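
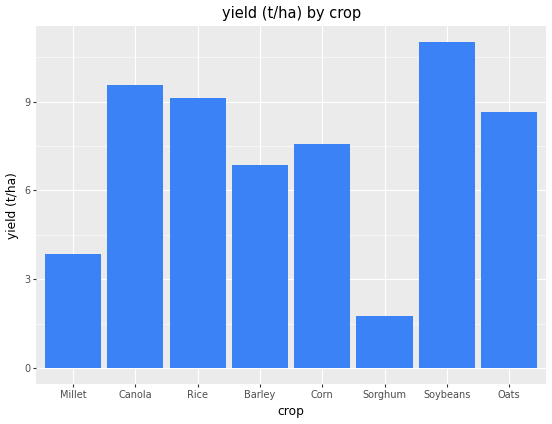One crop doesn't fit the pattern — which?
Sorghum

Sorghum ≈ 2; the rest sit between ≈ 4 and ≈ 11.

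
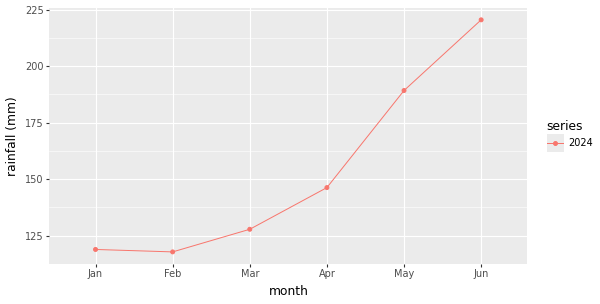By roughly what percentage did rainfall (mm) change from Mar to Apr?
Mar ≈ 130, Apr ≈ 150; (150 − 130) / 130 ≈ +15.4%.

≈ +15.4%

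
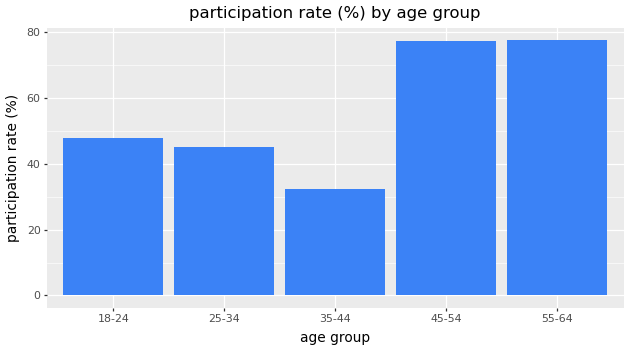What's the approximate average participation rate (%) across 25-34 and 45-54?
≈ 65

(50 + 80) / 2 ≈ 65.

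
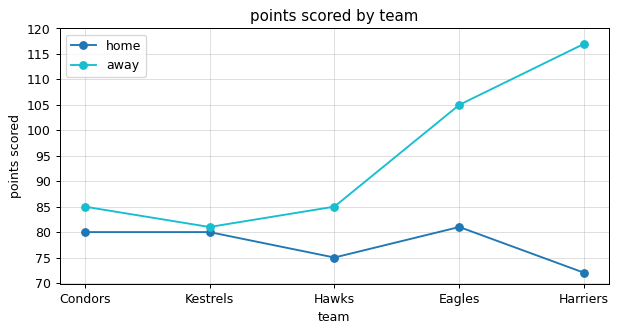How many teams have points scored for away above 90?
Above 90: Eagles, Harriers.

2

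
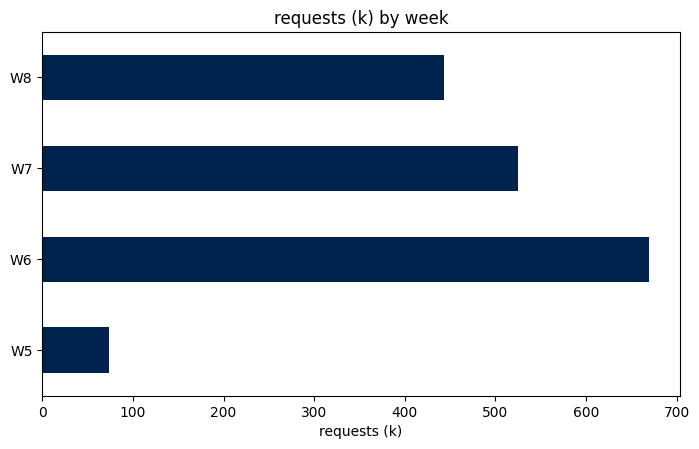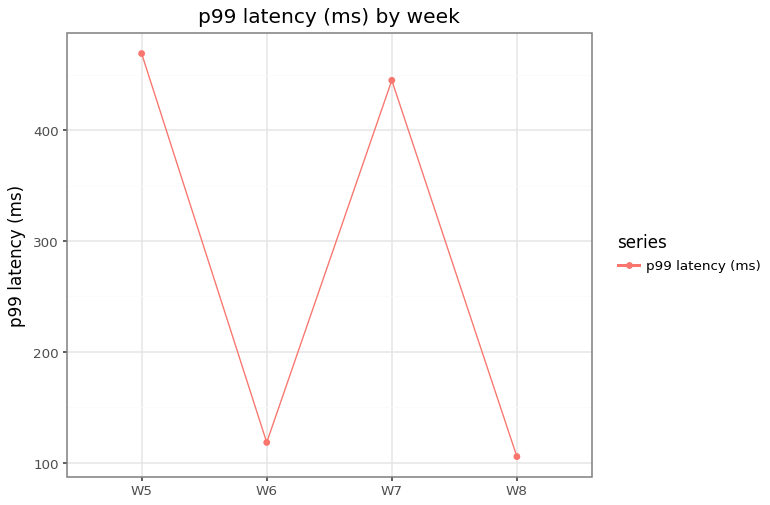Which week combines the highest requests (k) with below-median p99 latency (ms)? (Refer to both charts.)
Chart 2 median p99 latency (ms) ≈ 300; below-median weeks: W6, W8. Among those, W6 has the highest requests (k) (≈ 700).

W6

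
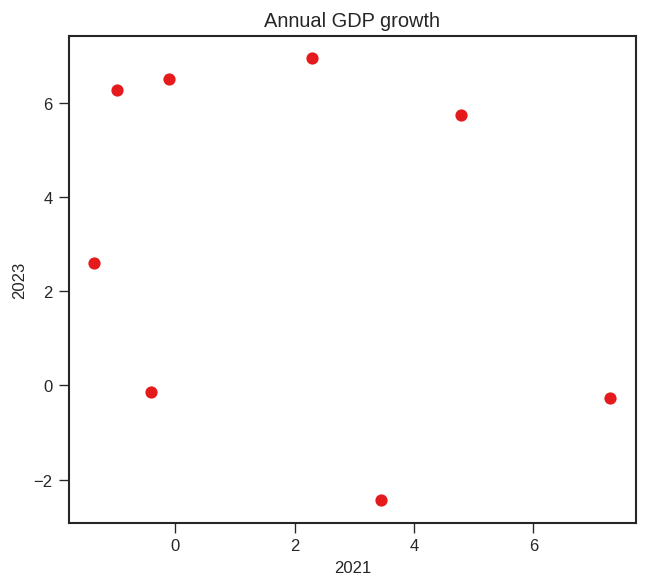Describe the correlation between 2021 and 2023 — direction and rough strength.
negative, weak

Points are negatively correlated; weak (|r| ≈ 0.3).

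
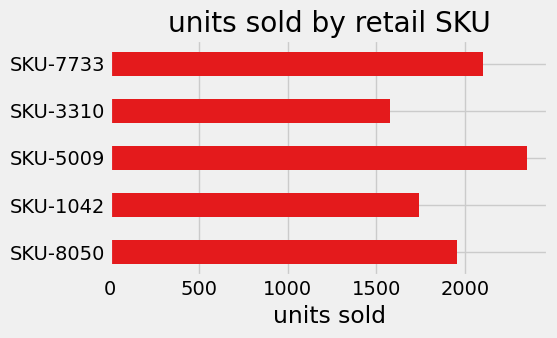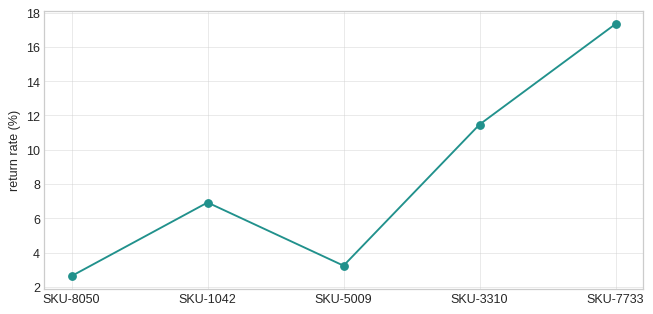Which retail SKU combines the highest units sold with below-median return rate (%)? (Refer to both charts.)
Chart 2 median return rate (%) ≈ 6; below-median retail SKUs: SKU-8050, SKU-5009. Among those, SKU-5009 has the highest units sold (≈ 2500).

SKU-5009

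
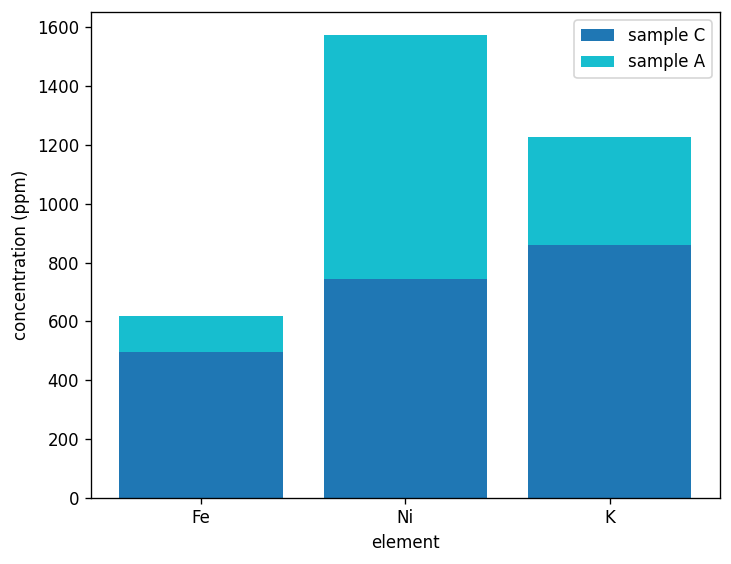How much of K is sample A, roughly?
≈ 400

sample A top ≈ 1200, bottom ≈ 800; segment ≈ 400.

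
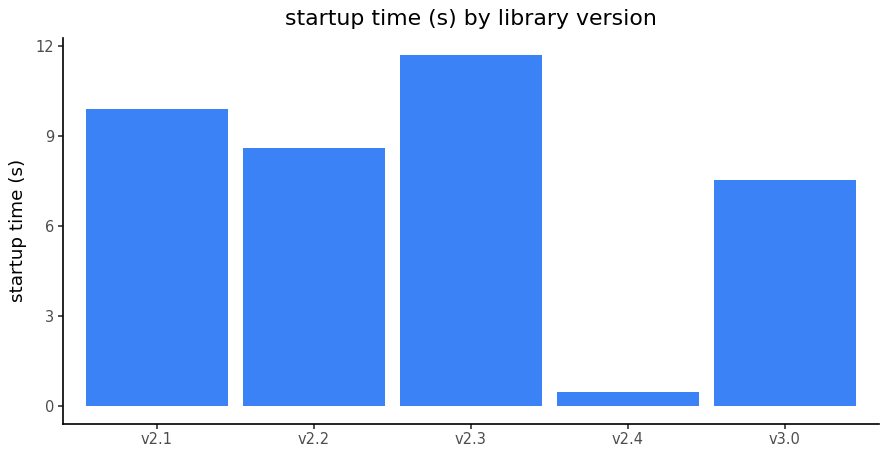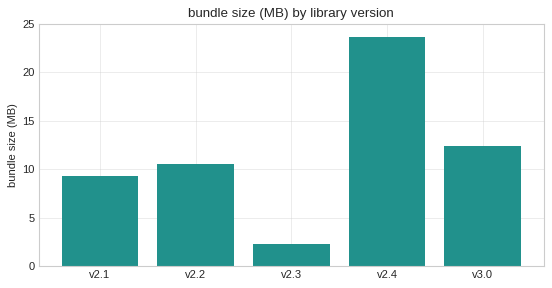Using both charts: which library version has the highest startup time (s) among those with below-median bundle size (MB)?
Chart 2 median bundle size (MB) ≈ 10; below-median library versions: v2.1, v2.3. Among those, v2.3 has the highest startup time (s) (≈ 12).

v2.3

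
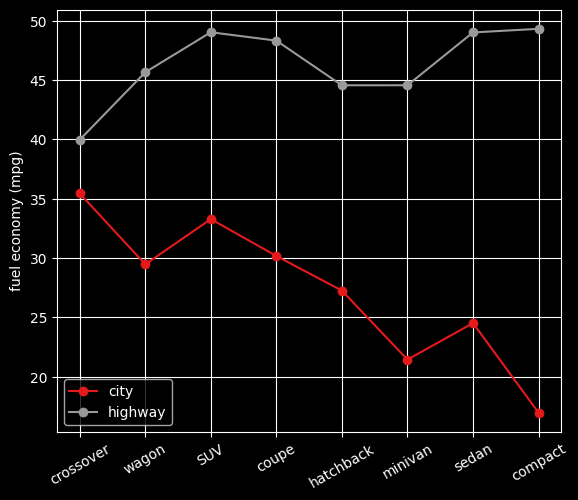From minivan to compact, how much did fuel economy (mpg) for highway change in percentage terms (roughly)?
minivan ≈ 45, compact ≈ 50; (50 − 45) / 45 ≈ +11.1%.

≈ +11.1%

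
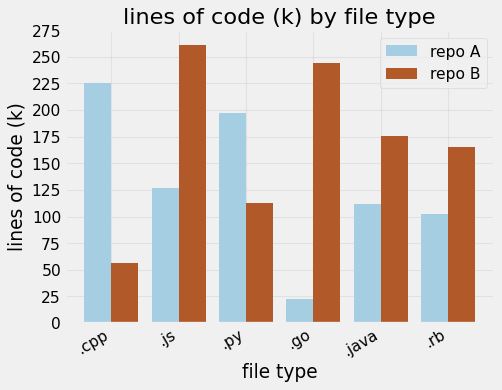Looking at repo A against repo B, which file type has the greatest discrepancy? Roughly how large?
.go, ≈ 225 k

.go: repo A ≈ 25, repo B ≈ 250 → gap ≈ 225. Next-largest (.cpp) is only ≈ 175.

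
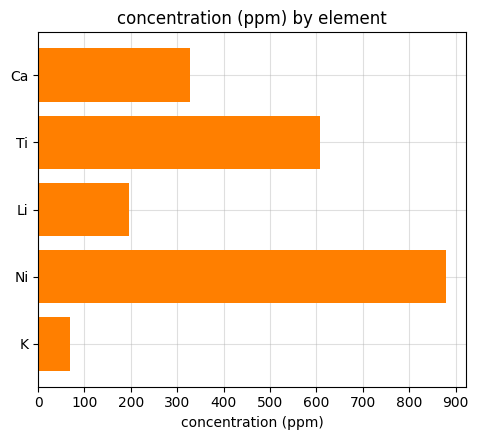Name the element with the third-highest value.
Ca

Top 4: Ni ≈ 900, Ti ≈ 600, Ca ≈ 300, Li ≈ 200.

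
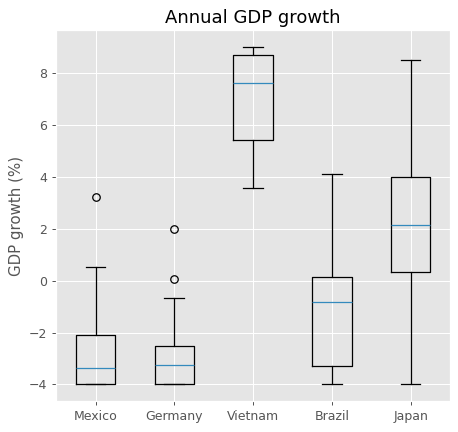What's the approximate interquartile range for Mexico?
≈ 2

Q3 ≈ -2, Q1 ≈ -4; IQR ≈ 2.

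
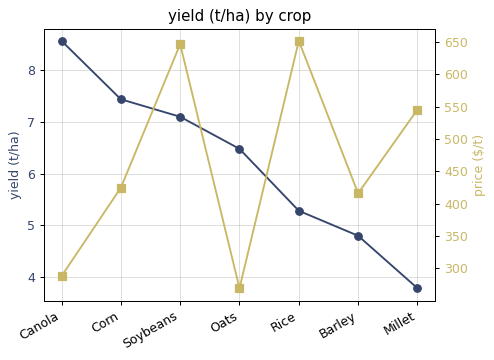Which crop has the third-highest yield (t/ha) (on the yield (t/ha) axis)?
Soybeans

Top 4 (on the yield (t/ha) axis): Canola ≈ 8.5, Corn ≈ 7.5, Soybeans ≈ 7.0, Oats ≈ 6.5.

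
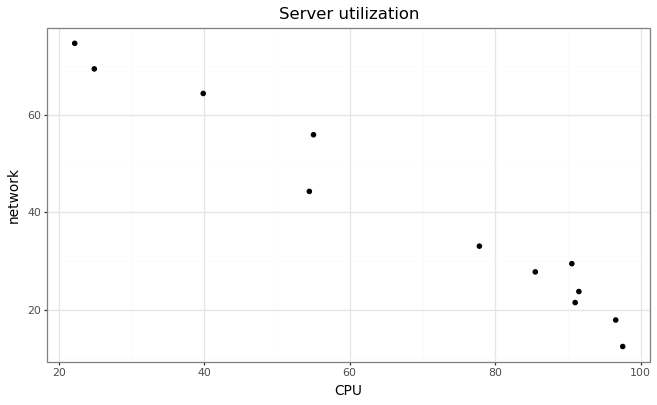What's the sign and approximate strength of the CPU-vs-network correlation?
negative, strong

Points are negatively correlated; strong (|r| ≈ 1.0).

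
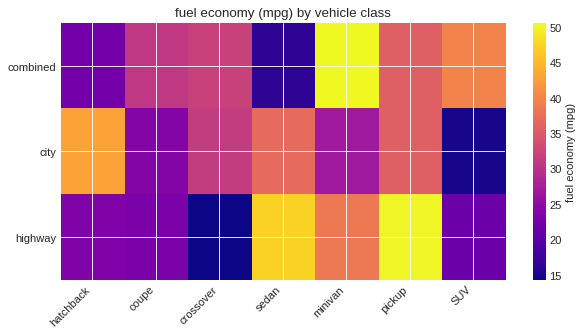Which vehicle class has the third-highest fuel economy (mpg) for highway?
Top 4 for highway: pickup ≈ 50, sedan ≈ 45, minivan ≈ 40, hatchback ≈ 25.

minivan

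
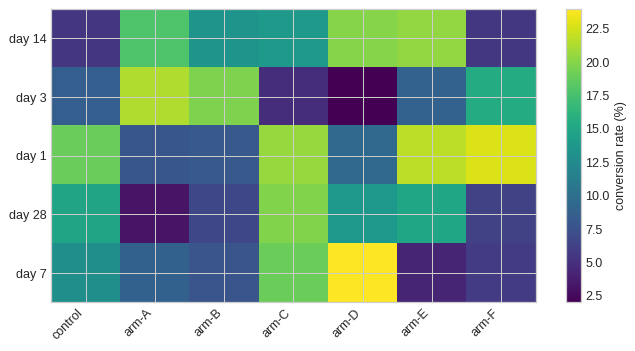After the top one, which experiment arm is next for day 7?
Top 3 for day 7: arm-D ≈ 24, arm-C ≈ 20, control ≈ 12.

arm-C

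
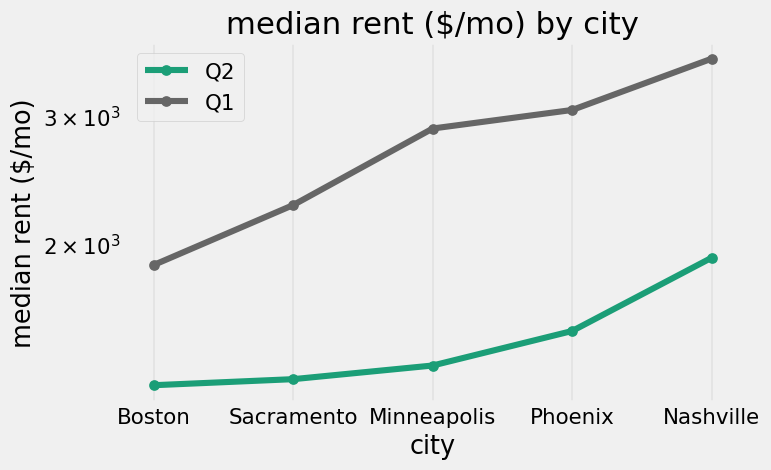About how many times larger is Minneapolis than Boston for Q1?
Minneapolis ≈ 2800, Boston ≈ 1800; 2800/1800 ≈ 1.56.

≈ 1.56×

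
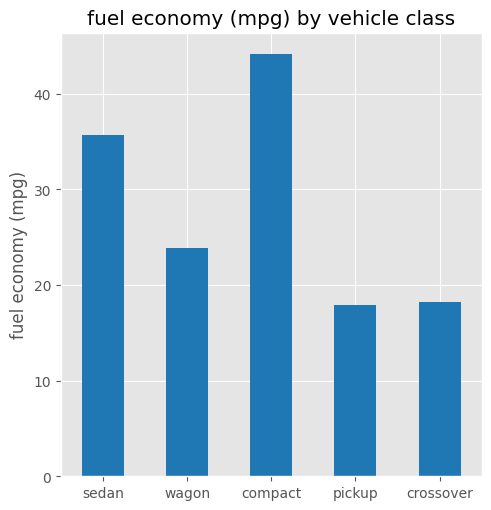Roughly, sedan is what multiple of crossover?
sedan ≈ 35, crossover ≈ 20; 35/20 ≈ 1.75.

≈ 1.75×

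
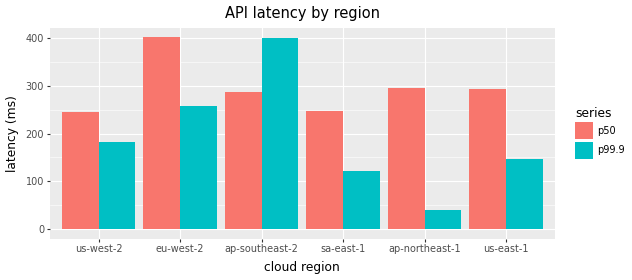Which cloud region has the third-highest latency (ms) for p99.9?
Top 4 for p99.9: ap-southeast-2 ≈ 400, eu-west-2 ≈ 250, us-west-2 ≈ 200, us-east-1 ≈ 150.

us-west-2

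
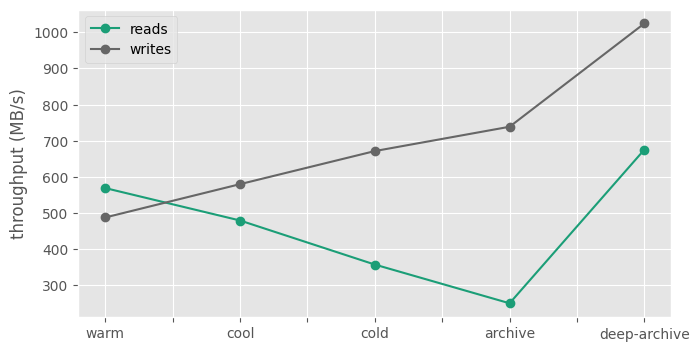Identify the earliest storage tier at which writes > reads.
warm: writes ≈ 500 vs reads ≈ 600 (not yet); cool: writes ≈ 600 vs reads ≈ 500 (first crossover).

cool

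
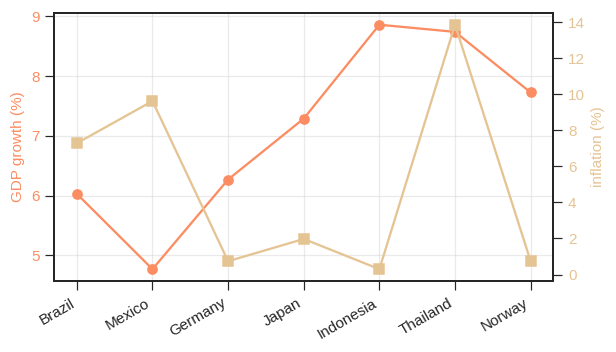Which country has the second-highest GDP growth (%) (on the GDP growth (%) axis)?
Top 3 (on the GDP growth (%) axis): Indonesia ≈ 9.0, Thailand ≈ 8.5, Norway ≈ 7.5.

Thailand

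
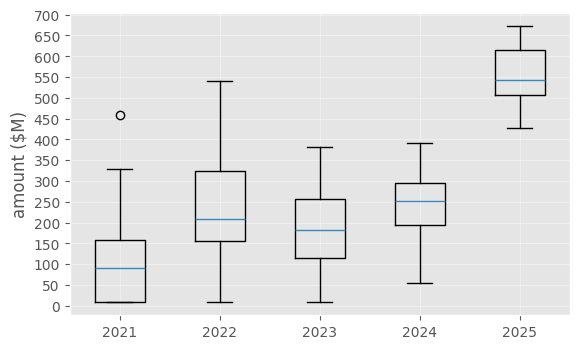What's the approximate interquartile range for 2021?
≈ 150

Q3 ≈ 150, Q1 ≈ 0; IQR ≈ 150.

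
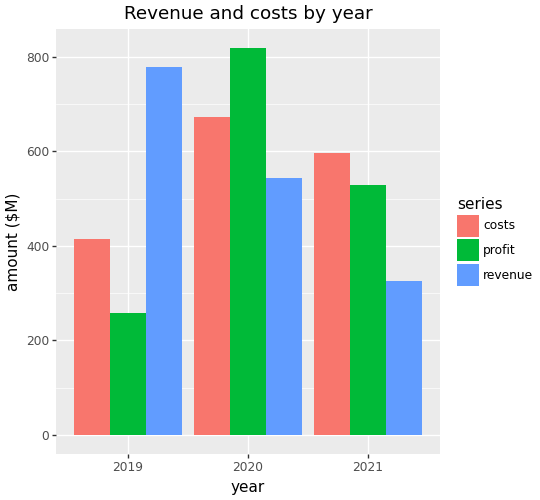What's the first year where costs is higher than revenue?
2019: costs ≈ 400 vs revenue ≈ 800 (not yet); 2020: costs ≈ 700 vs revenue ≈ 500 (first crossover).

2020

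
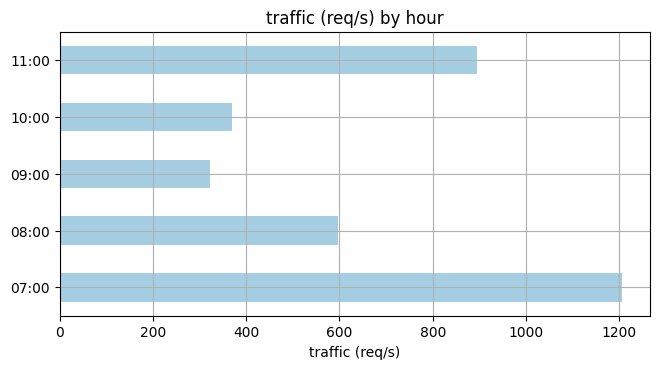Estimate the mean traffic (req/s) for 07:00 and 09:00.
≈ 800

(1200 + 400) / 2 ≈ 800.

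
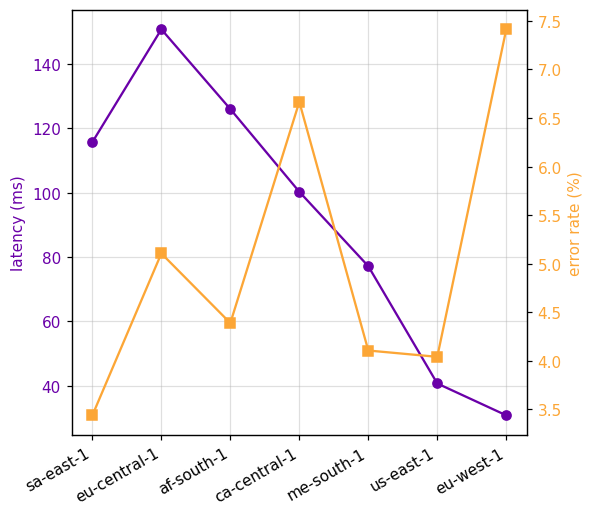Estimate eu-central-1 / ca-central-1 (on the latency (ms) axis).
≈ 1.6×

eu-central-1 ≈ 160, ca-central-1 ≈ 100; 160/100 ≈ 1.6.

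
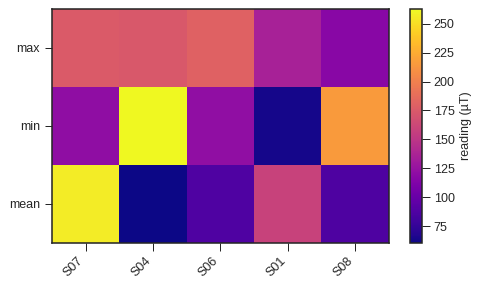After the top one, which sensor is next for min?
S08

Top 3 for min: S04 ≈ 260, S08 ≈ 220, S06 ≈ 120.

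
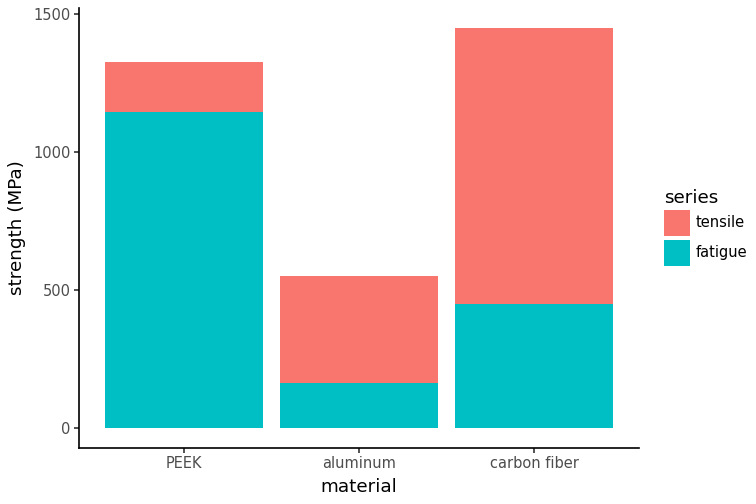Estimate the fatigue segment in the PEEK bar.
≈ 1200

fatigue top ≈ 1200, bottom ≈ 0; segment ≈ 1200.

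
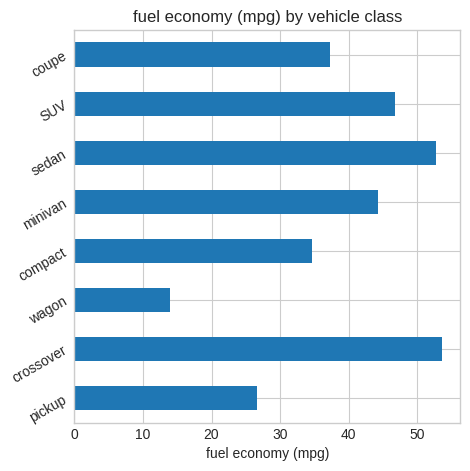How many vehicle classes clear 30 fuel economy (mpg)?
6

Above 30: crossover, compact, minivan, sedan, SUV, coupe.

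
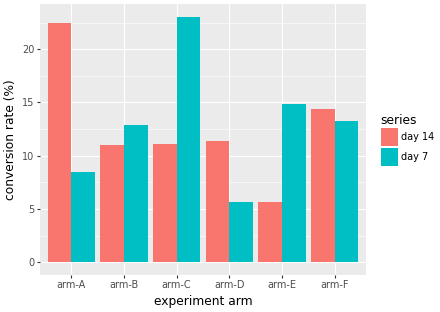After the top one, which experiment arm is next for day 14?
Top 3 for day 14: arm-A ≈ 22, arm-F ≈ 14, arm-D ≈ 12.

arm-F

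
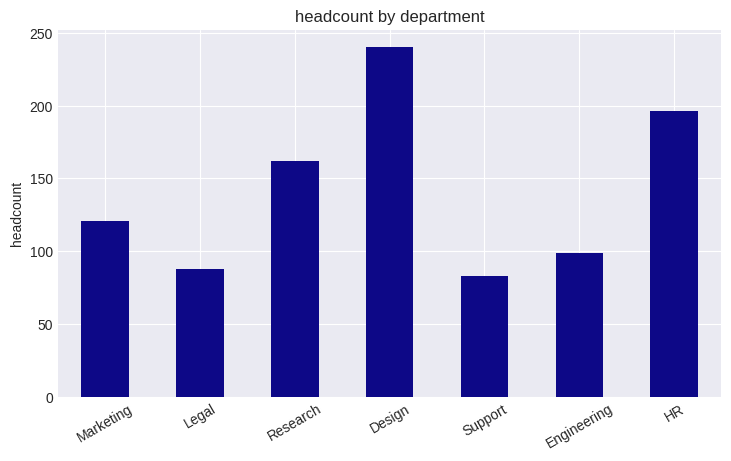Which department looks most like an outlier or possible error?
Design

Design ≈ 240; the rest sit between ≈ 80 and ≈ 200.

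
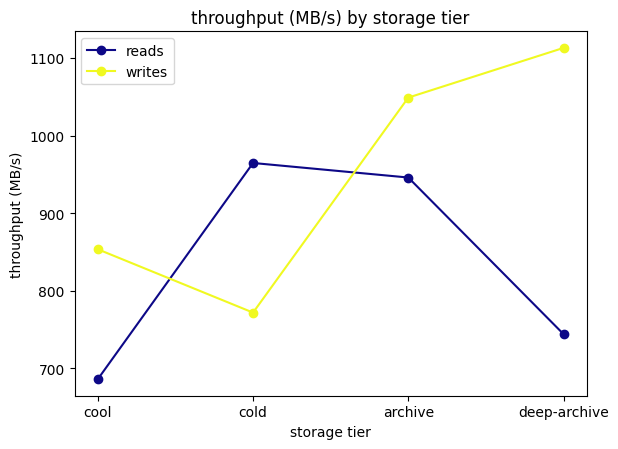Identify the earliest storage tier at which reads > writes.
cool: reads ≈ 700 vs writes ≈ 850 (not yet); cold: reads ≈ 950 vs writes ≈ 750 (first crossover).

cold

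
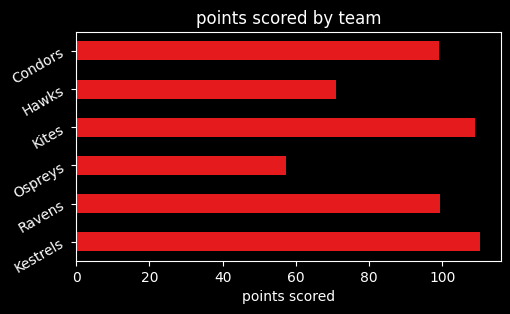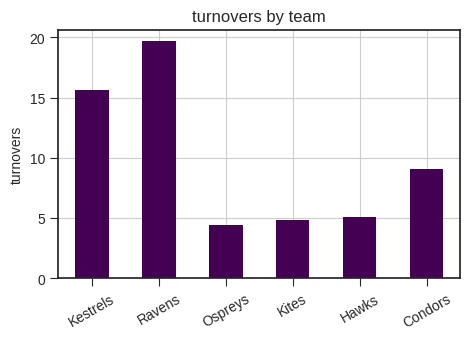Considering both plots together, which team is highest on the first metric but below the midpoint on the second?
Chart 2 median turnovers ≈ 8; below-median teams: Ospreys, Kites, Hawks. Among those, Kites has the highest points scored (≈ 100).

Kites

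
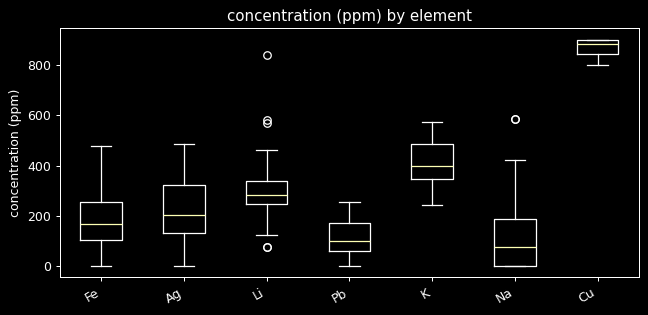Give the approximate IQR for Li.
Q3 ≈ 300, Q1 ≈ 200; IQR ≈ 100.

≈ 100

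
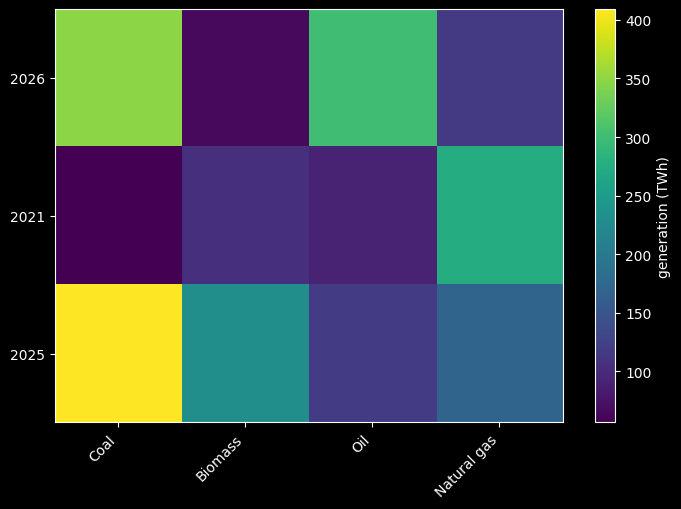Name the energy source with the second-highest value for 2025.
Biomass

Top 3 for 2025: Coal ≈ 400, Biomass ≈ 250, Natural gas ≈ 150.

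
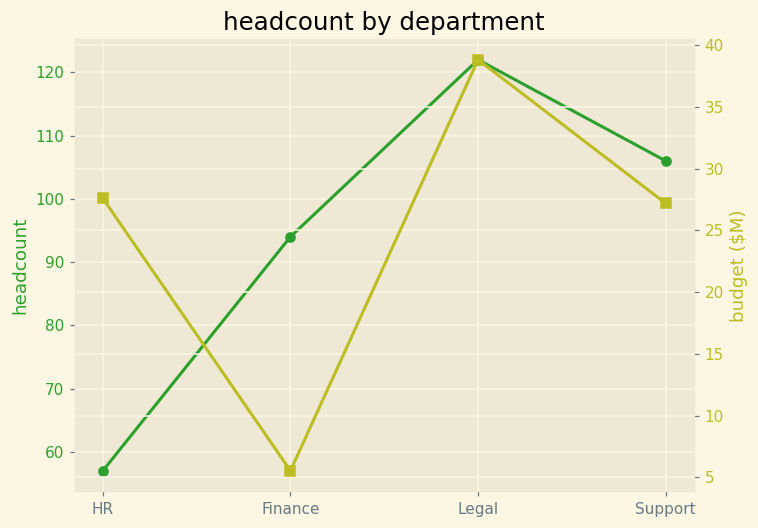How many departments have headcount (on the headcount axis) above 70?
Above 70: Finance, Legal, Support.

3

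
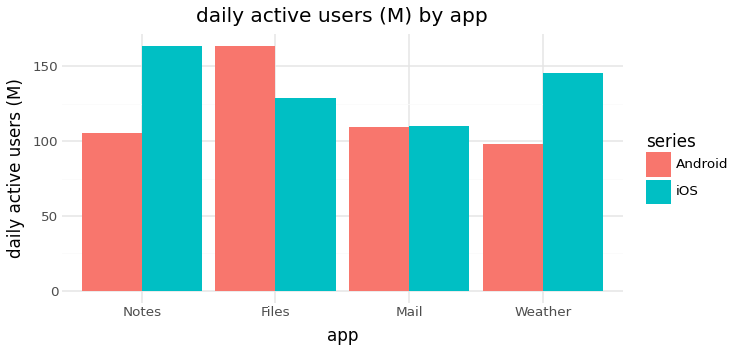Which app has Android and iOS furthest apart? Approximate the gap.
Notes: Android ≈ 100, iOS ≈ 160 → gap ≈ 60. Next-largest (Weather) is only ≈ 40.

Notes, ≈ 60 M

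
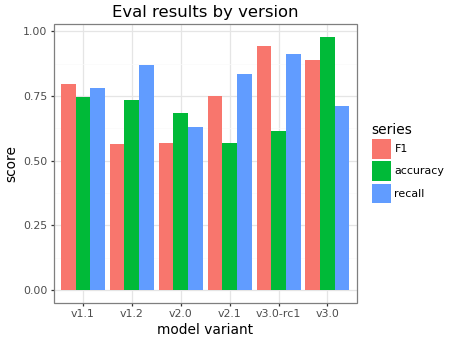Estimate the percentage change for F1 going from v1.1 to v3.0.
v1.1 ≈ 0.8, v3.0 ≈ 0.9; (0.9 − 0.8) / 0.8 ≈ +12.5%.

≈ +12.5%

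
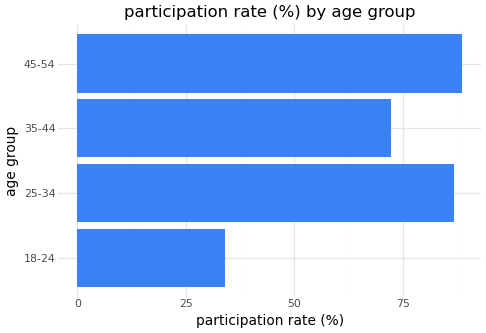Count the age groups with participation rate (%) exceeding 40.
3

Above 40: 25-34, 35-44, 45-54.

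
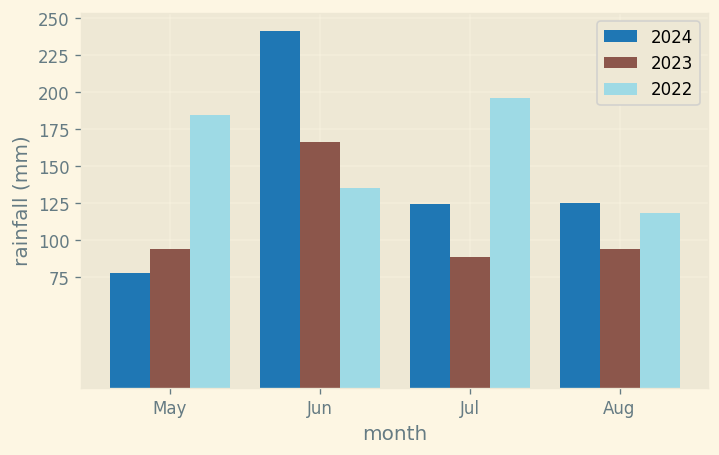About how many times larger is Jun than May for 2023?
Jun ≈ 175, May ≈ 100; 175/100 ≈ 1.75.

≈ 1.75×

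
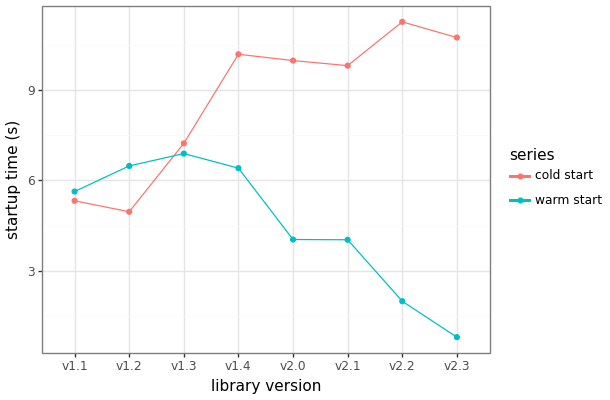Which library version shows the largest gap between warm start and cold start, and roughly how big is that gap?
v2.3, ≈ 10 s

v2.3: warm start ≈ 1, cold start ≈ 11 → gap ≈ 10. Next-largest (v2.2) is only ≈ 9.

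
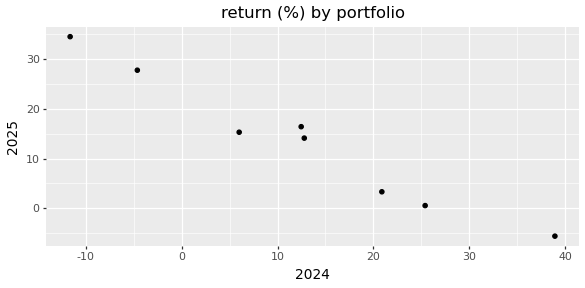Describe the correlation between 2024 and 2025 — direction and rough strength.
Points are negatively correlated; strong (|r| ≈ 1.0).

negative, strong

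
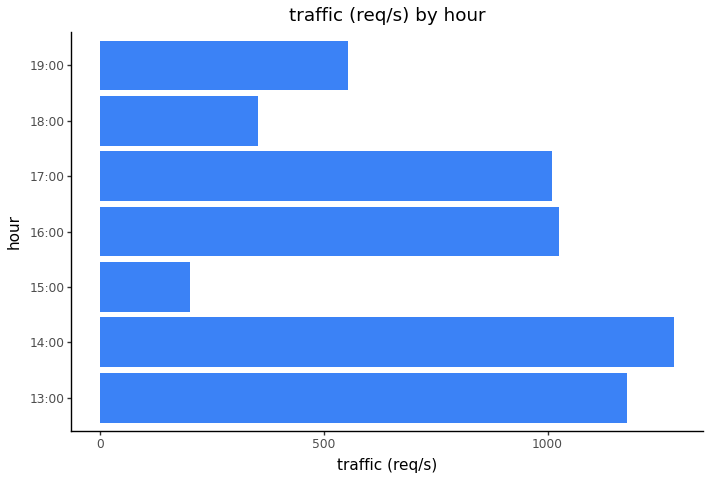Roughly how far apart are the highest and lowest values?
≈ 1000

Max 14:00 ≈ 1200, min 15:00 ≈ 200; range ≈ 1000.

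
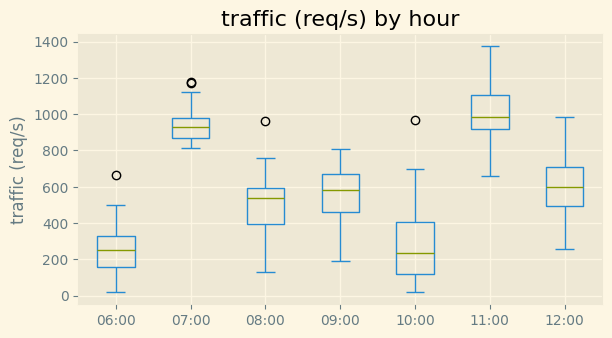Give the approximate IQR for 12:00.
≈ 200

Q3 ≈ 700, Q1 ≈ 500; IQR ≈ 200.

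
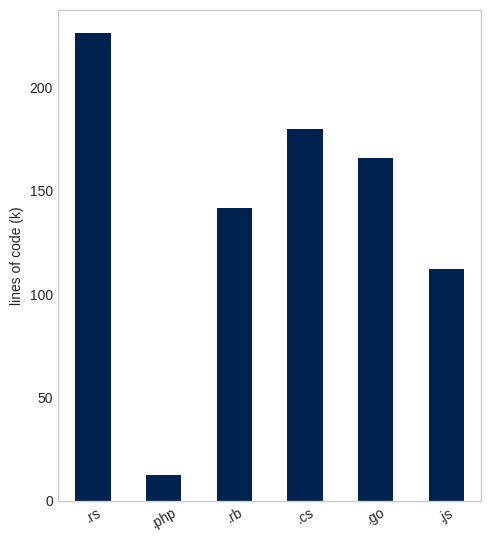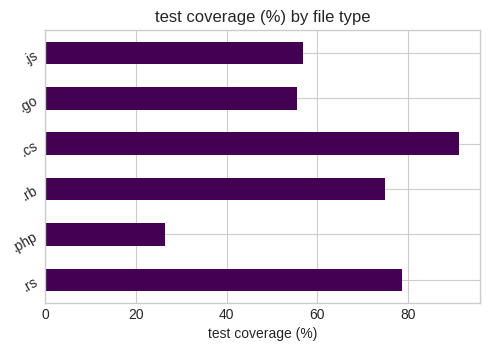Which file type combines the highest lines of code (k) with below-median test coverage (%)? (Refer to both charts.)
Chart 2 median test coverage (%) ≈ 70; below-median file types: .php, .go, .js. Among those, .go has the highest lines of code (k) (≈ 175).

.go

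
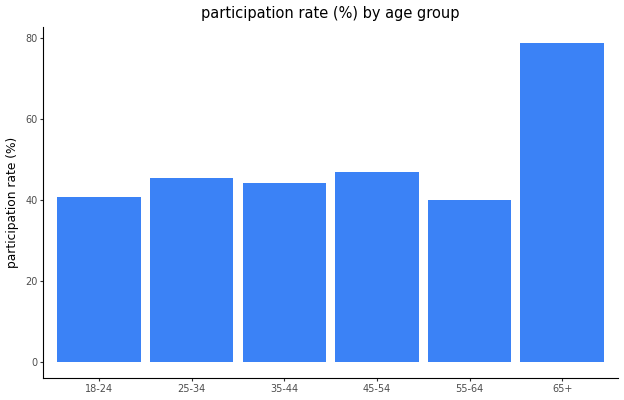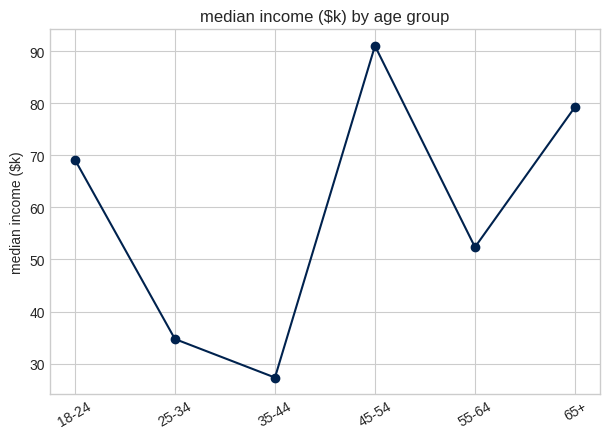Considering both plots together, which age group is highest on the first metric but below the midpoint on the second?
25-34

Chart 2 median median income ($k) ≈ 60; below-median age groups: 25-34, 35-44, 55-64. Among those, 25-34 has the highest participation rate (%) (≈ 50).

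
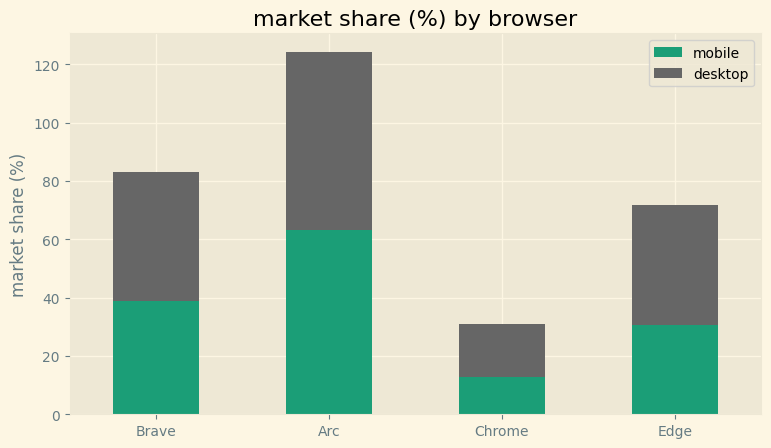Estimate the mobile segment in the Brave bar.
mobile top ≈ 40, bottom ≈ 0; segment ≈ 40.

≈ 40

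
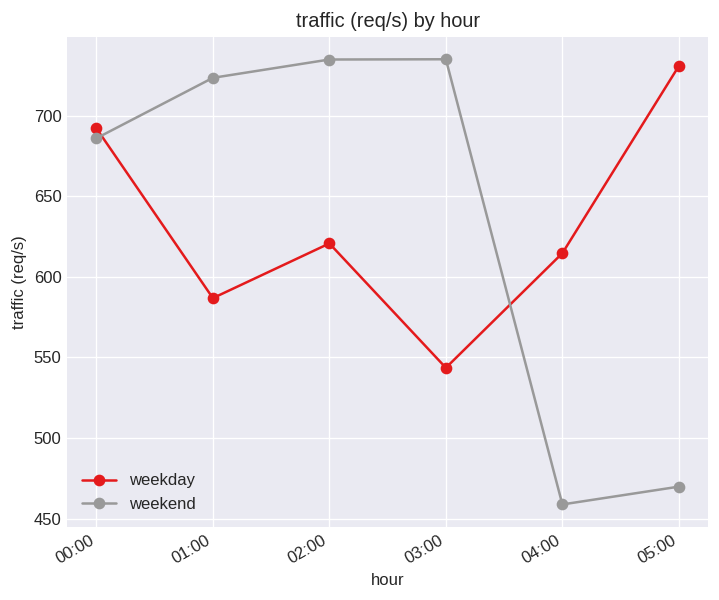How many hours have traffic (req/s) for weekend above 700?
3

Above 700: 01:00, 02:00, 03:00.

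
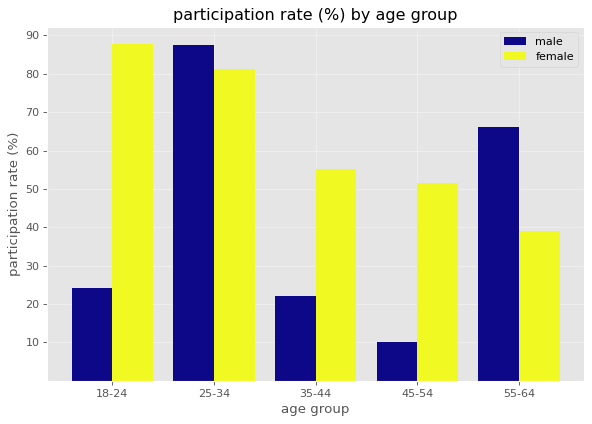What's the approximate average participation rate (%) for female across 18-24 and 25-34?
(90 + 80) / 2 ≈ 85.

≈ 85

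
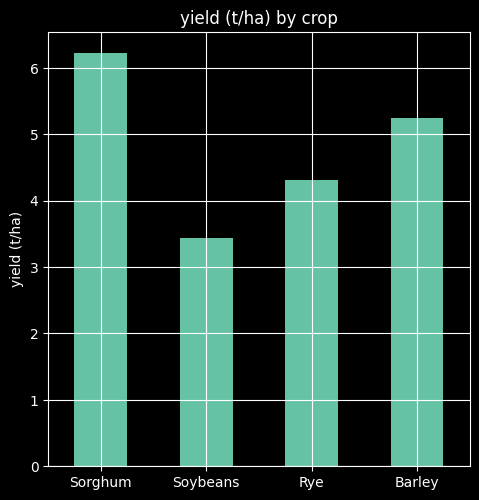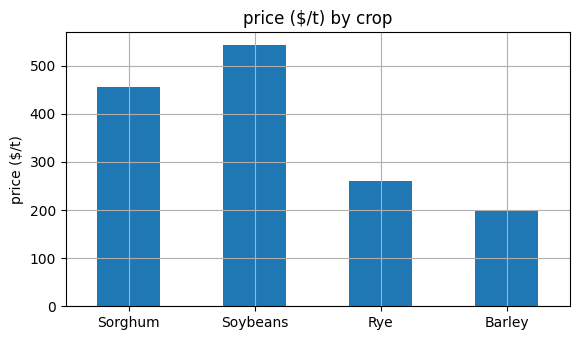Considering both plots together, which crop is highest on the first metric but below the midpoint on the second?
Chart 2 median price ($/t) ≈ 350; below-median crops: Rye, Barley. Among those, Barley has the highest yield (t/ha) (≈ 5).

Barley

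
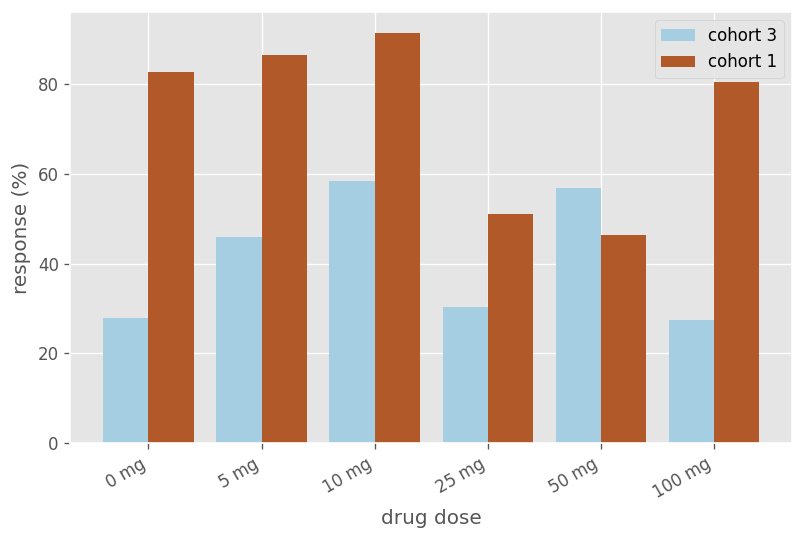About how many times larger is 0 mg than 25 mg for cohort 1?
0 mg ≈ 80, 25 mg ≈ 50; 80/50 ≈ 1.6.

≈ 1.6×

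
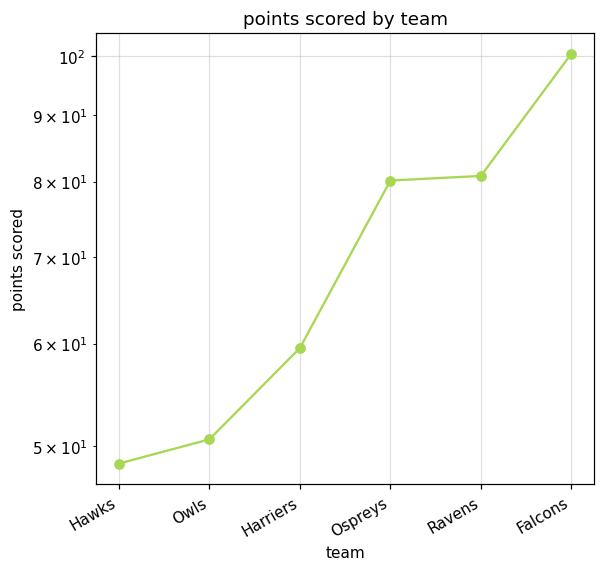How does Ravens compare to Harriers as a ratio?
≈ 1.33×

Ravens ≈ 80, Harriers ≈ 60; 80/60 ≈ 1.33.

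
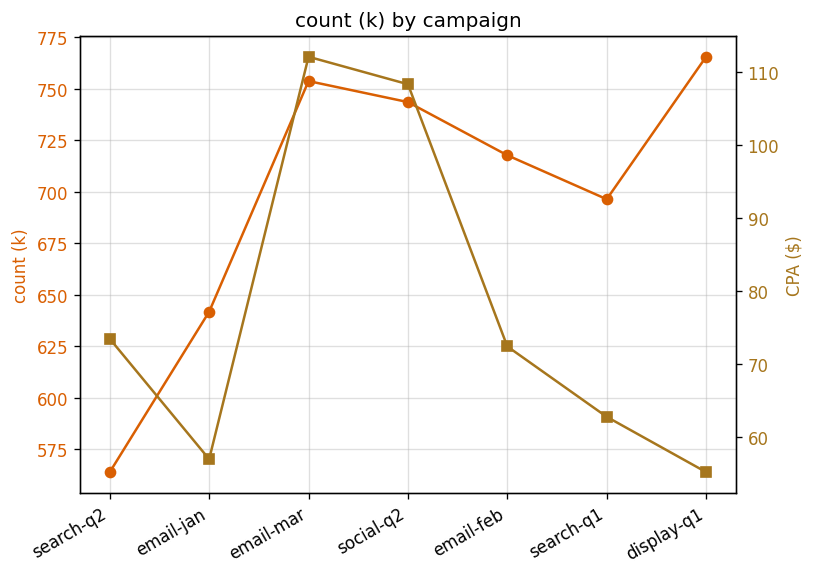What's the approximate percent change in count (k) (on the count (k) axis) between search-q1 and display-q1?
≈ +8.6%

search-q1 ≈ 700, display-q1 ≈ 760; (760 − 700) / 700 ≈ +8.6%.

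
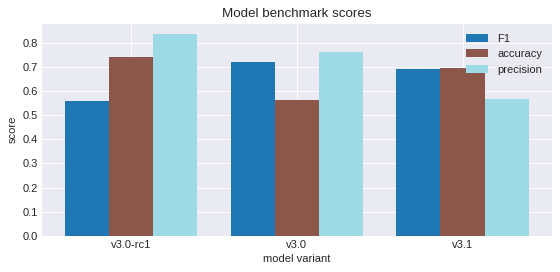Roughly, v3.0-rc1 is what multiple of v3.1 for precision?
≈ 1.33×

v3.0-rc1 ≈ 0.8, v3.1 ≈ 0.6; 0.8/0.6 ≈ 1.33.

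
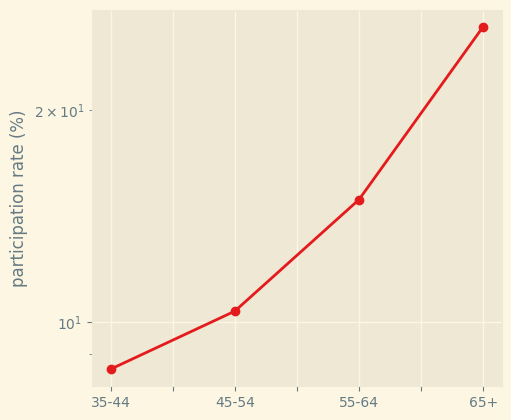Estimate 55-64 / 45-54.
≈ 1.4×

55-64 ≈ 14, 45-54 ≈ 10; 14/10 ≈ 1.4.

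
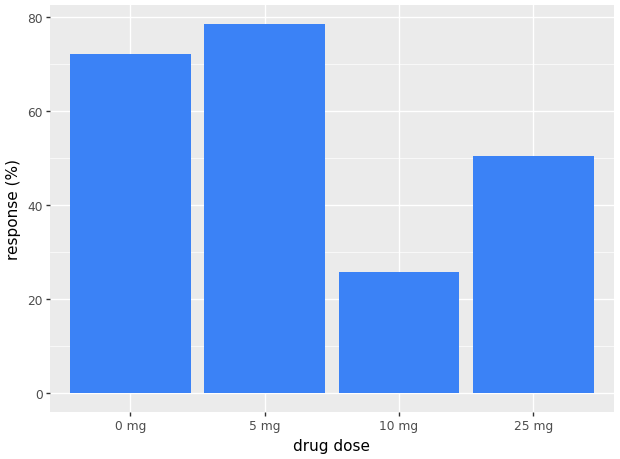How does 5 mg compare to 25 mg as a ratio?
≈ 1.6×

5 mg ≈ 80, 25 mg ≈ 50; 80/50 ≈ 1.6.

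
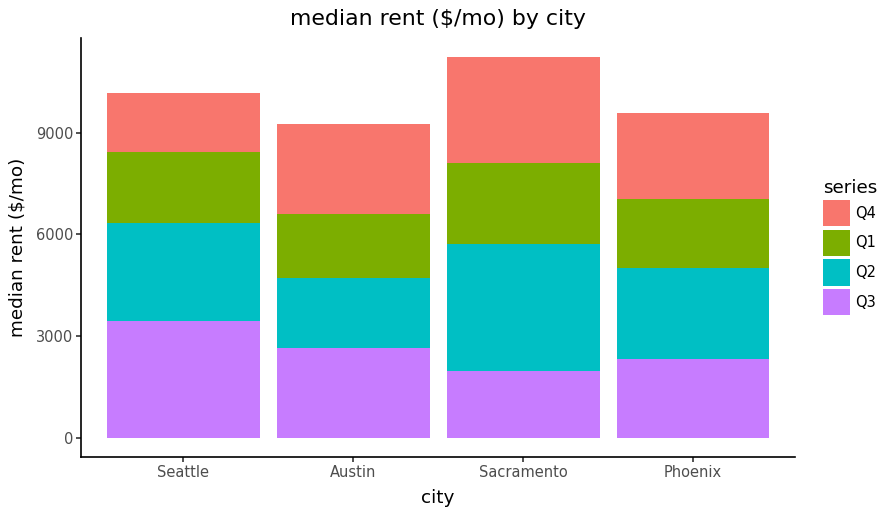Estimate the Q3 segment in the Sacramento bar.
≈ 2000

Q3 top ≈ 2000, bottom ≈ 0; segment ≈ 2000.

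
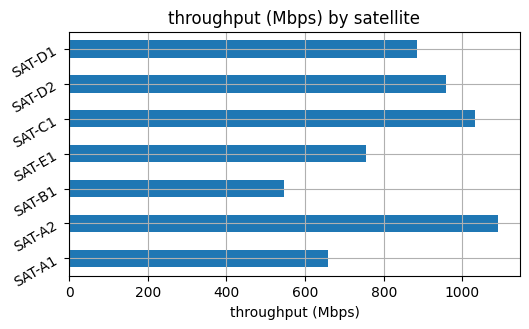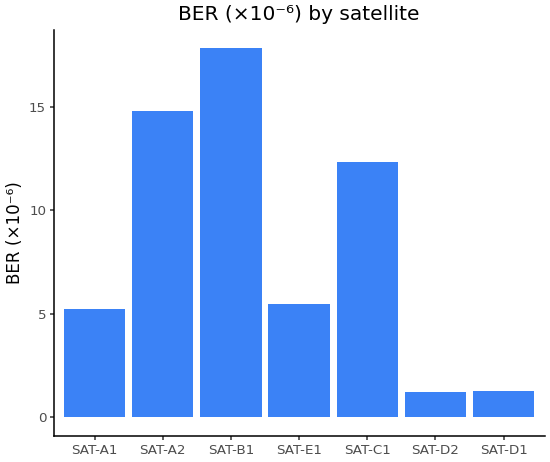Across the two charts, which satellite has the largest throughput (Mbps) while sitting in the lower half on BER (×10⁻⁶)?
Chart 2 median BER (×10⁻⁶) ≈ 6; below-median satellites: SAT-A1, SAT-D2, SAT-D1. Among those, SAT-D2 has the highest throughput (Mbps) (≈ 1000).

SAT-D2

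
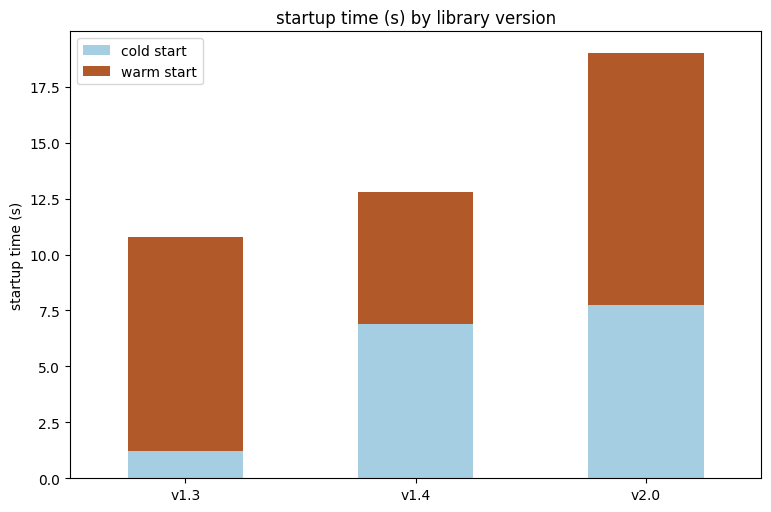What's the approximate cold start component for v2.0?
≈ 8

cold start top ≈ 8, bottom ≈ 0; segment ≈ 8.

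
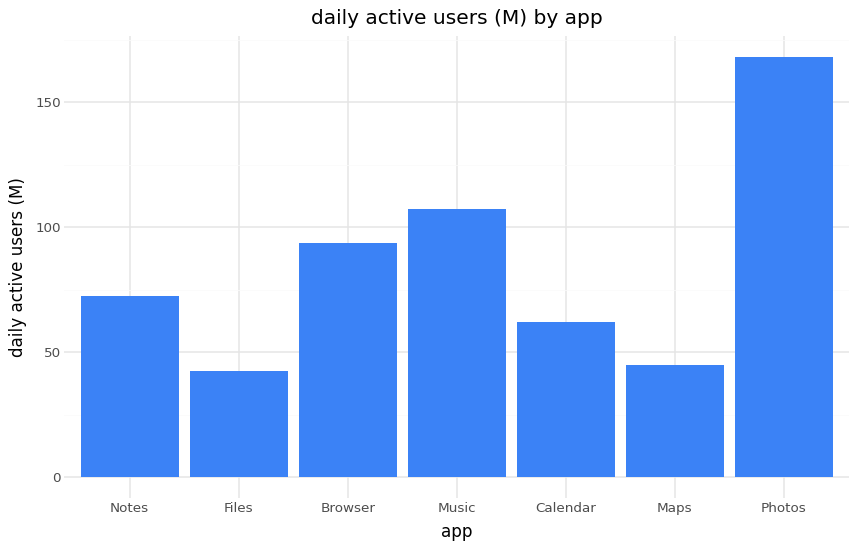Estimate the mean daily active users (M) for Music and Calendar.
≈ 80

(100 + 60) / 2 ≈ 80.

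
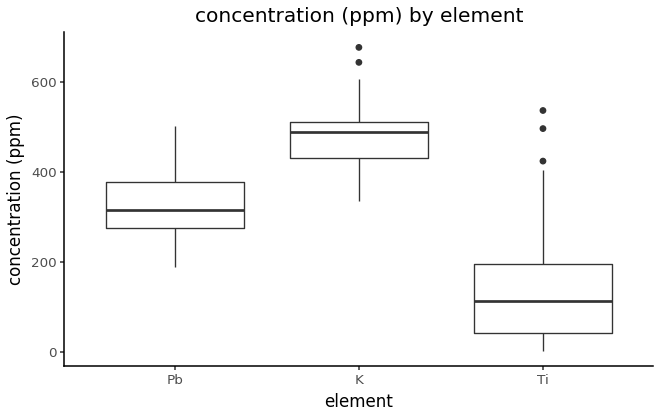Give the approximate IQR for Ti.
≈ 150

Q3 ≈ 200, Q1 ≈ 50; IQR ≈ 150.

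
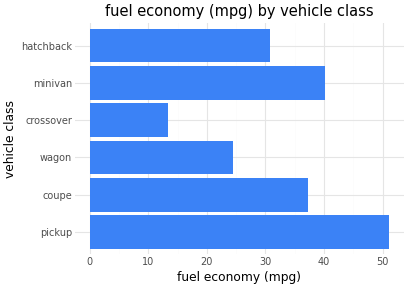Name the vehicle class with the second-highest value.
minivan

Top 3: pickup ≈ 50, minivan ≈ 40, coupe ≈ 35.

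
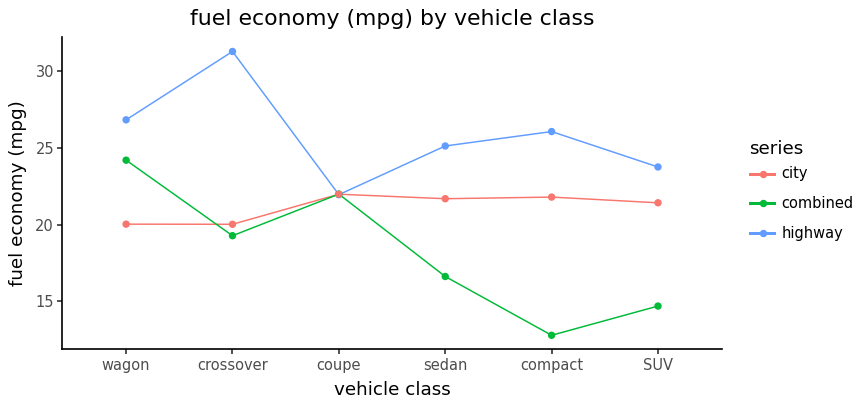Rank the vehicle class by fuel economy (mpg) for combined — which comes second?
coupe

Top 3 for combined: wagon ≈ 24, coupe ≈ 22, crossover ≈ 20.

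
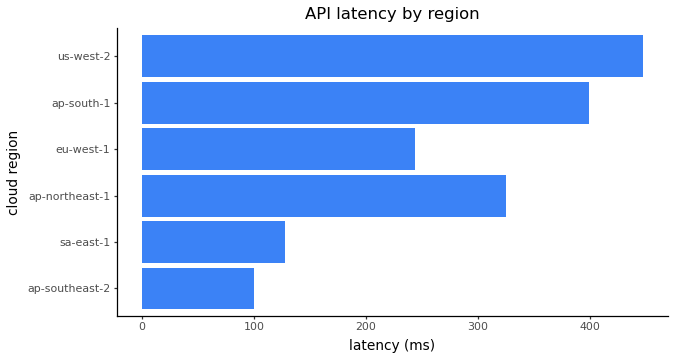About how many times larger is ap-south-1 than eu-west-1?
ap-south-1 ≈ 400, eu-west-1 ≈ 250; 400/250 ≈ 1.6.

≈ 1.6×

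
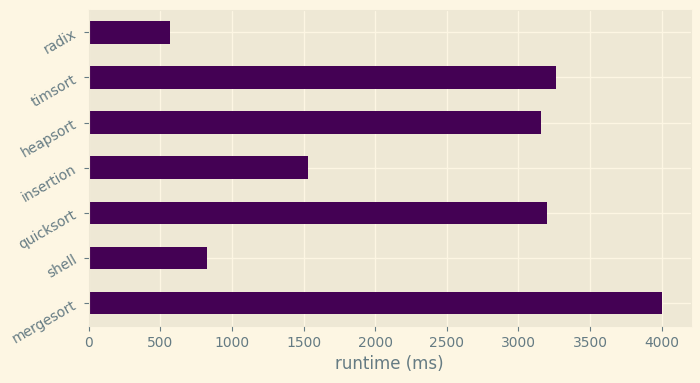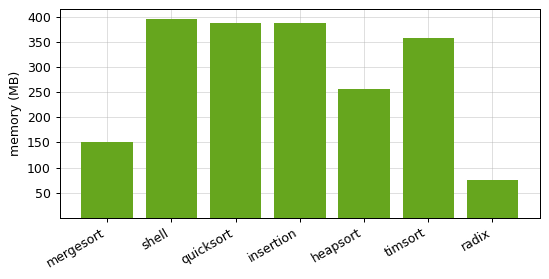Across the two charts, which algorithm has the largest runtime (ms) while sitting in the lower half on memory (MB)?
Chart 2 median memory (MB) ≈ 350; below-median algorithms: mergesort, heapsort, radix. Among those, mergesort has the highest runtime (ms) (≈ 4000).

mergesort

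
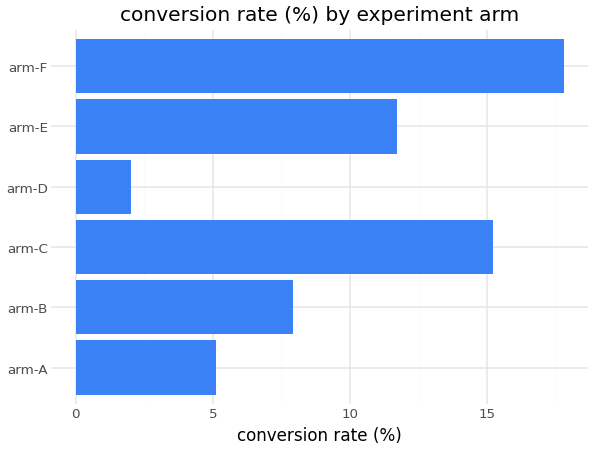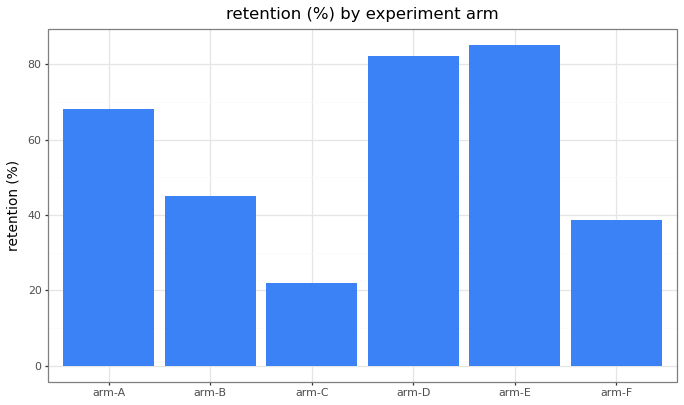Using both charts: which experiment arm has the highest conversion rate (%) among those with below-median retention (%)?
Chart 2 median retention (%) ≈ 60; below-median experiment arms: arm-B, arm-C, arm-F. Among those, arm-F has the highest conversion rate (%) (≈ 18).

arm-F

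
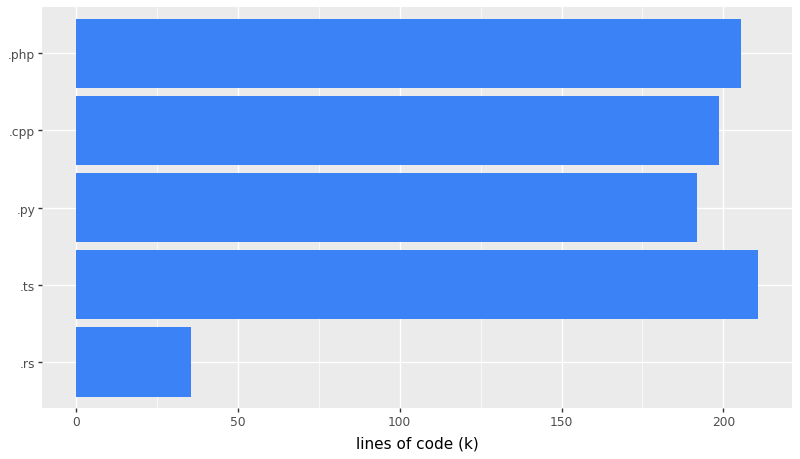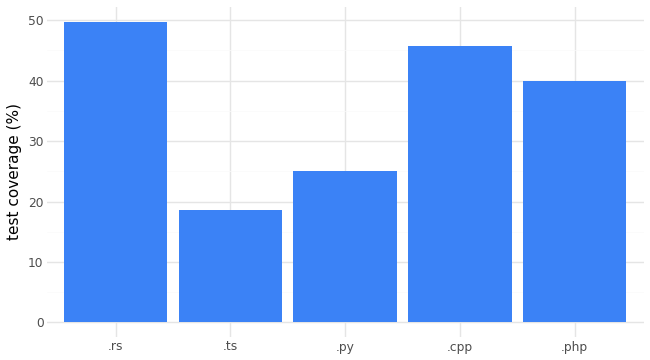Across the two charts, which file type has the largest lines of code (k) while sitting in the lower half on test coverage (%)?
Chart 2 median test coverage (%) ≈ 40; below-median file types: .ts, .py. Among those, .ts has the highest lines of code (k) (≈ 220).

.ts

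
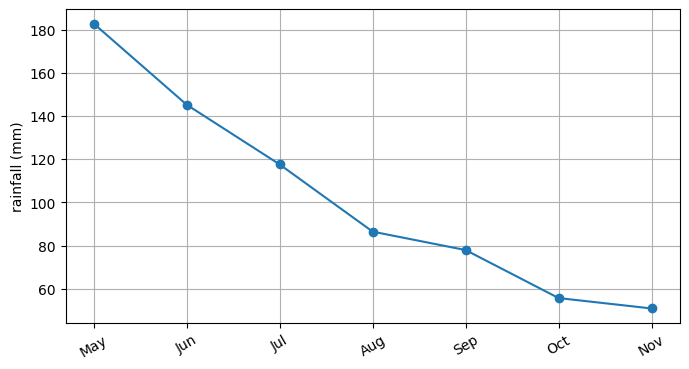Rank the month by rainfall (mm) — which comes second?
Top 3: May ≈ 180, Jun ≈ 140, Jul ≈ 120.

Jun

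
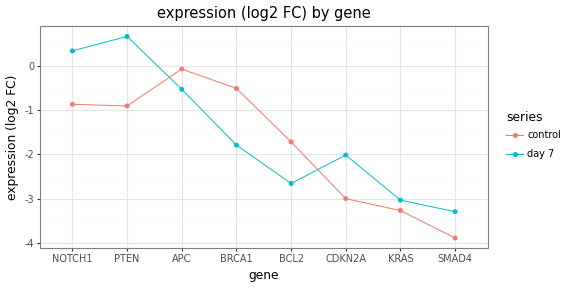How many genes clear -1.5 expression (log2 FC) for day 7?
3

Above -1.5: NOTCH1, PTEN, APC.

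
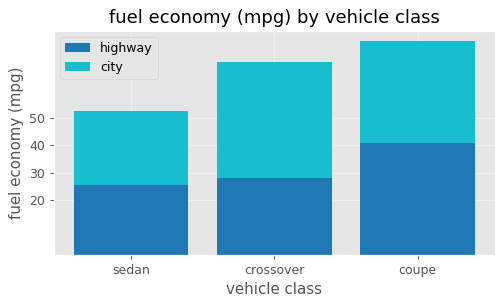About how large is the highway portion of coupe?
highway top ≈ 40, bottom ≈ 0; segment ≈ 40.

≈ 40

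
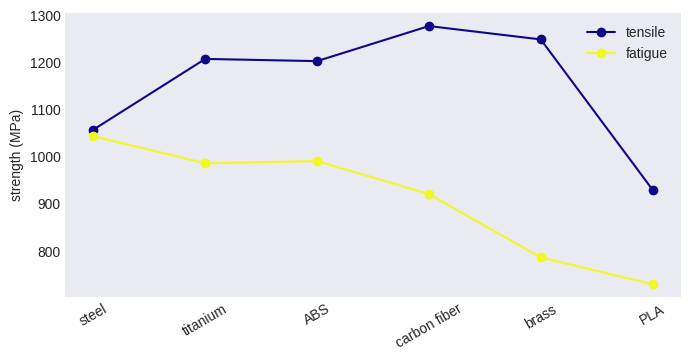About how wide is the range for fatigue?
Max steel ≈ 1050, min PLA ≈ 750; range ≈ 300.

≈ 300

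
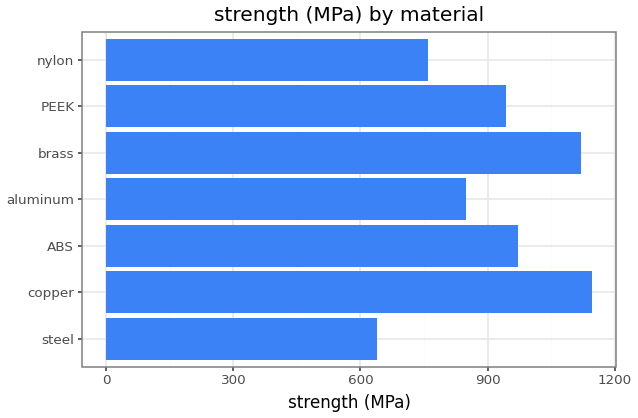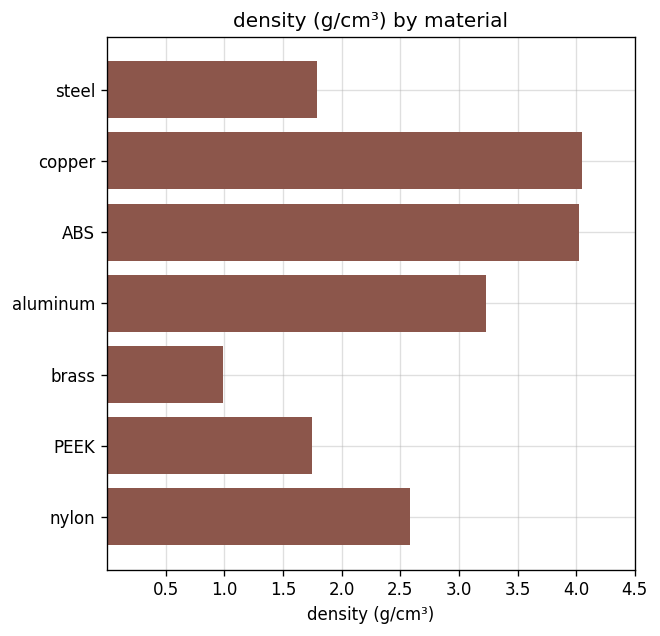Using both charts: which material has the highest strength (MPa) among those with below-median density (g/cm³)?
brass

Chart 2 median density (g/cm³) ≈ 2.5; below-median materials: steel, brass, PEEK. Among those, brass has the highest strength (MPa) (≈ 1200).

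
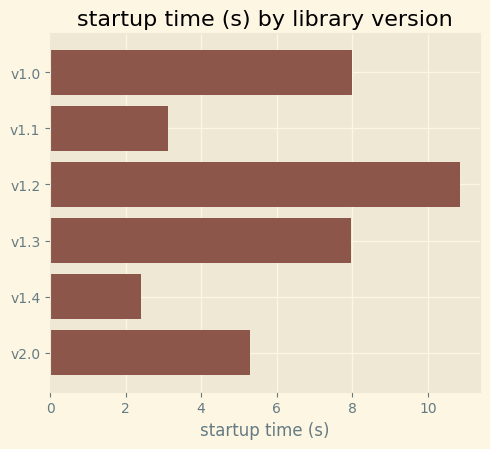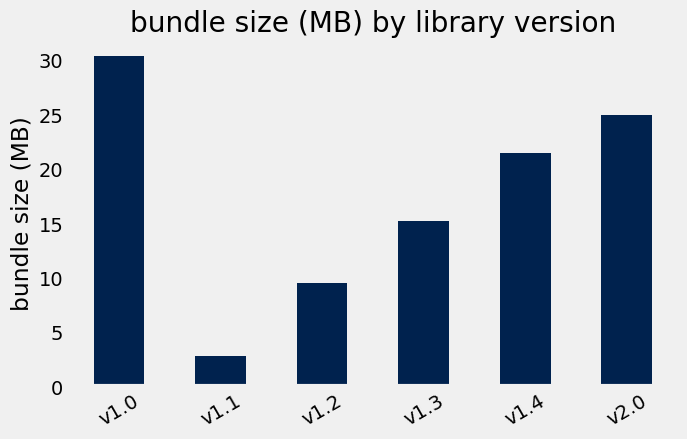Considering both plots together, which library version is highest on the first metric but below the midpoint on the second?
v1.2

Chart 2 median bundle size (MB) ≈ 20; below-median library versions: v1.1, v1.2, v1.3. Among those, v1.2 has the highest startup time (s) (≈ 11).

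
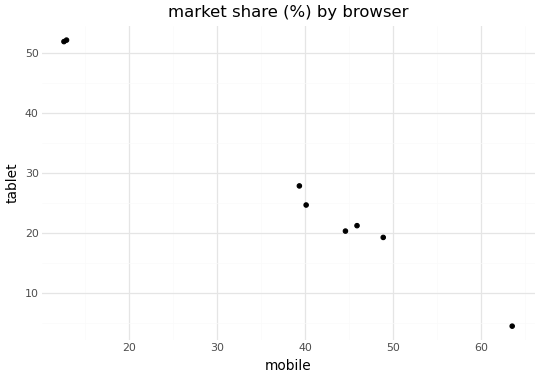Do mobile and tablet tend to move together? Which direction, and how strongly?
Points are negatively correlated; strong (|r| ≈ 1.0).

negative, strong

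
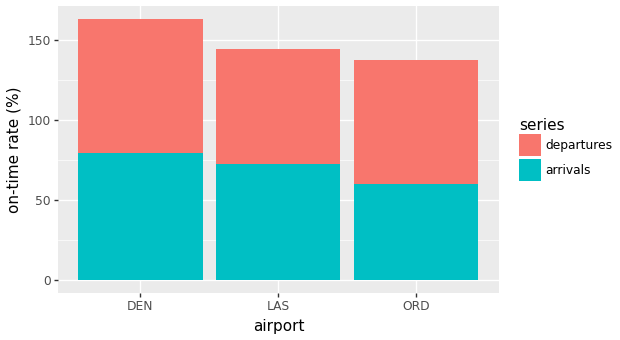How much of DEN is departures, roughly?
≈ 80

departures top ≈ 160, bottom ≈ 80; segment ≈ 80.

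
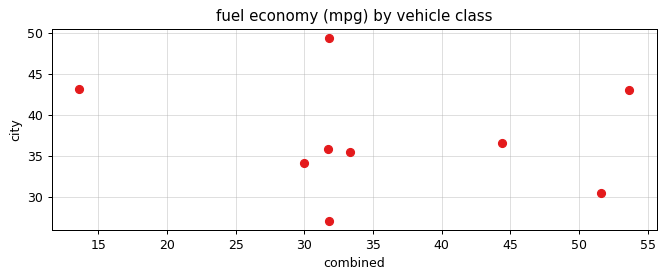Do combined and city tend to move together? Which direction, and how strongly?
no clear correlation

Points are roughly uncorrelated; weak (|r| ≈ 0.2).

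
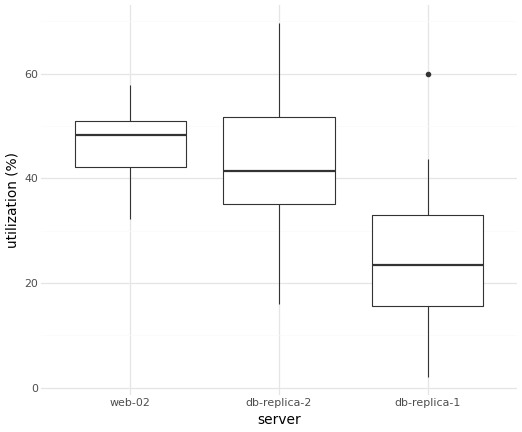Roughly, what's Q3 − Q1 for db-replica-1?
Q3 ≈ 35, Q1 ≈ 15; IQR ≈ 20.

≈ 20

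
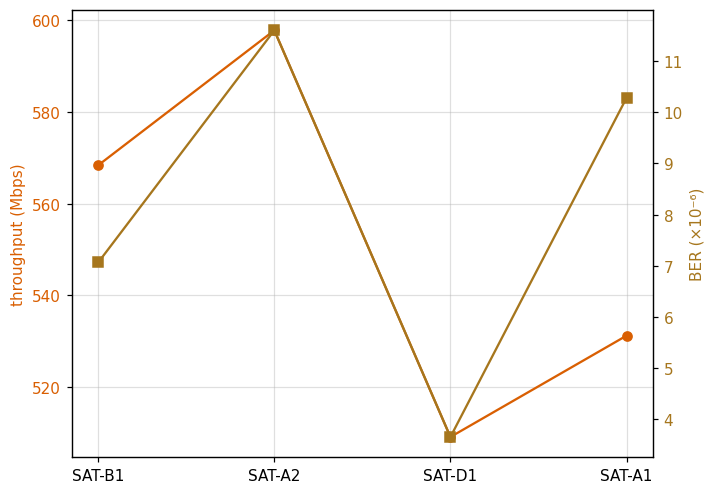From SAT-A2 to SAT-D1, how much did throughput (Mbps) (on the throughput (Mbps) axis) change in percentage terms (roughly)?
SAT-A2 ≈ 600, SAT-D1 ≈ 510; (510 − 600) / 600 ≈ -15%.

≈ -15%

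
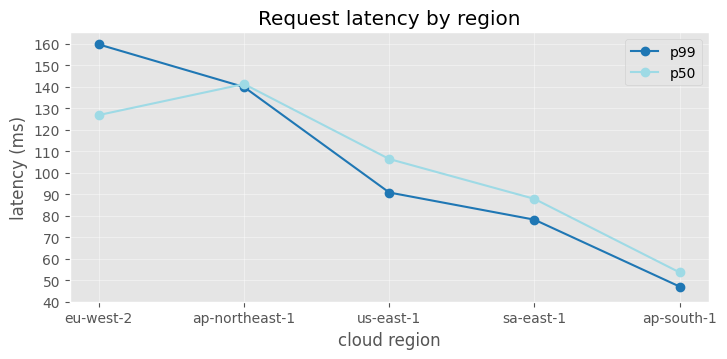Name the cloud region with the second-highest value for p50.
Top 3 for p50: ap-northeast-1 ≈ 140, eu-west-2 ≈ 130, us-east-1 ≈ 110.

eu-west-2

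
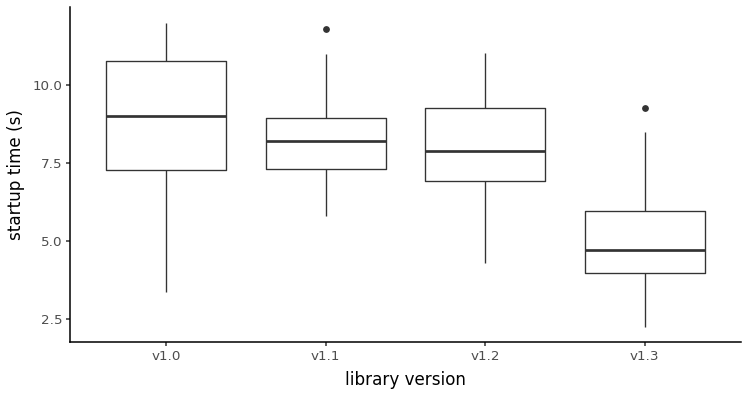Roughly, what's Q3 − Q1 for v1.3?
≈ 2.0

Q3 ≈ 6.0, Q1 ≈ 4.0; IQR ≈ 2.0.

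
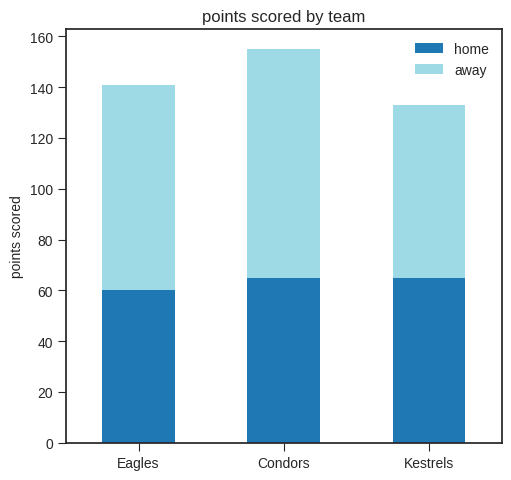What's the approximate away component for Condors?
≈ 100

away top ≈ 160, bottom ≈ 60; segment ≈ 100.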